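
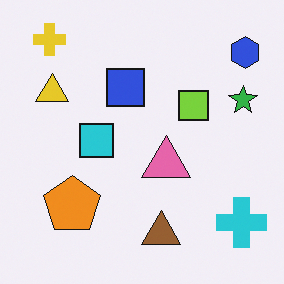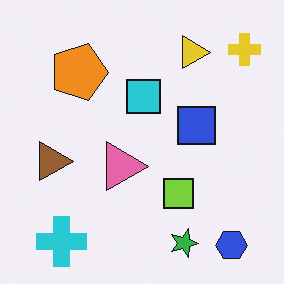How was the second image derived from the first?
Rotated 90° clockwise.

The yellow cross sits in the top-left of the first image and the top-right of the second — consistent with a whole-image 90° clockwise rotation.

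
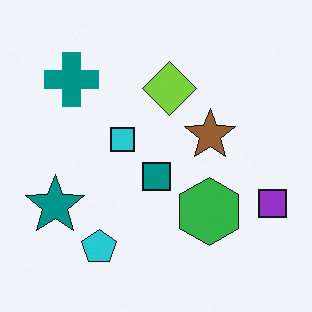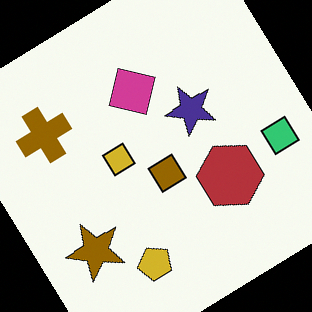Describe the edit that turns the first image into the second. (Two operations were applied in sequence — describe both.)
Rotated counter-clockwise by a large amount — several tens of degrees, then hue-shifted through roughly half the color wheel.

Every shape is tilted by the same angle and the image corners show triangular fill wedges — a whole-image rotation by a non-right angle. Every shape's color has rotated by the same amount around the hue wheel — a uniform hue shift.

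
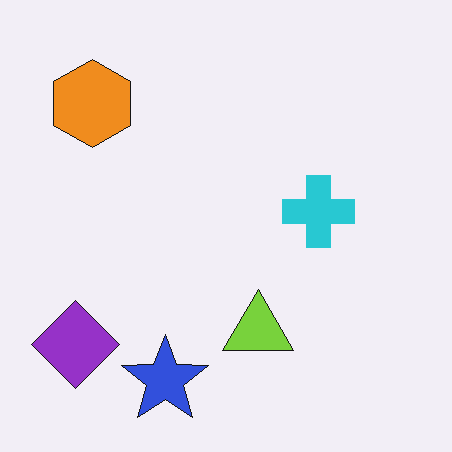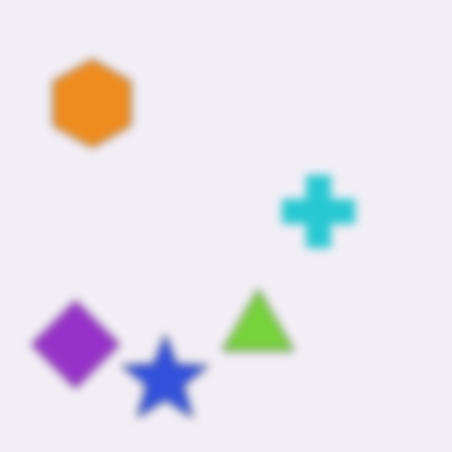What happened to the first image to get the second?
The image was noticeably gaussian-blurred.

Shape edges and outlines are uniformly softened across the whole image.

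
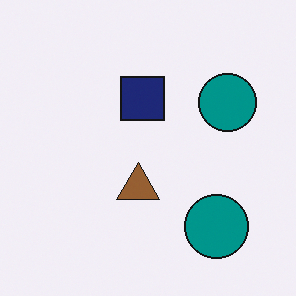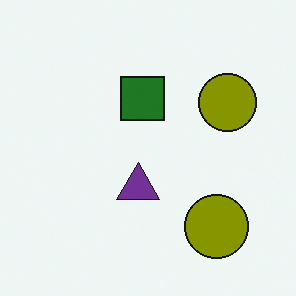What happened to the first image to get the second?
This is the original image hue-shifted through roughly half the color wheel.

Every shape's color has rotated by the same amount around the hue wheel — a uniform hue shift.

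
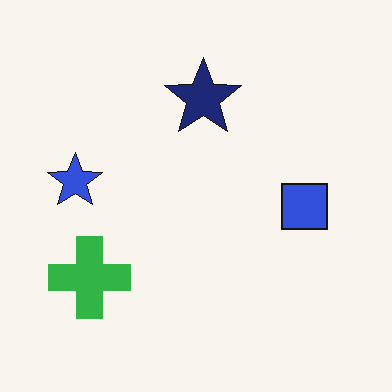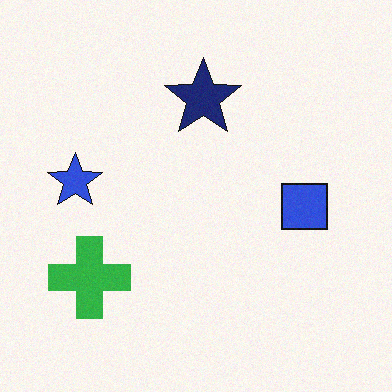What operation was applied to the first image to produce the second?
The transformation is: degraded with a light layer of grain.

Random speckle covers the whole image, including the flat background.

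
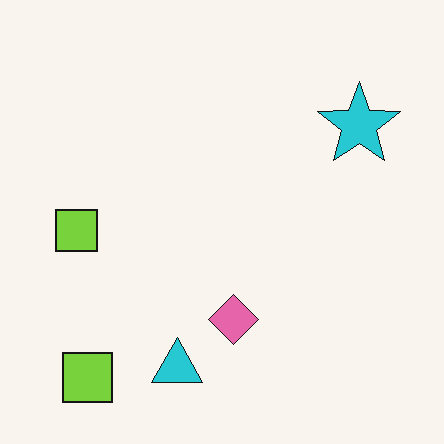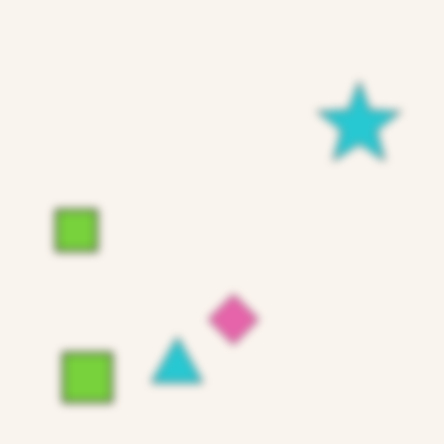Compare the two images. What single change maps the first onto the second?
It was noticeably gaussian-blurred.

Shape edges and outlines are uniformly softened across the whole image.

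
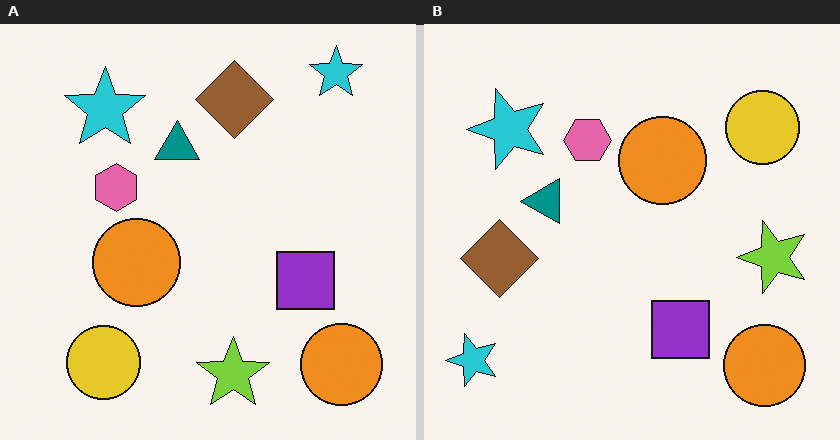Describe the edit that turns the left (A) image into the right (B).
The transformation is: transposed (reflected across the top-left ↔ bottom-right diagonal).

Shapes have swapped their row and column positions — what was in the top-right is now in the bottom-left — a diagonal reflection.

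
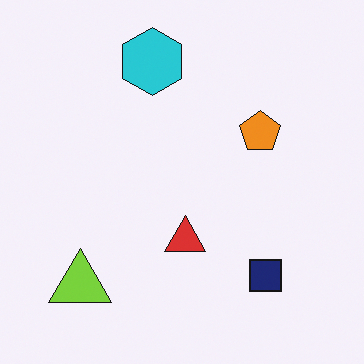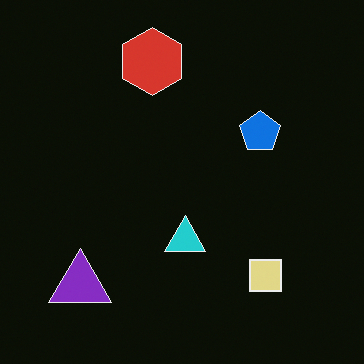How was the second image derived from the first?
Color-inverted (negative).

The light background has become dark and every shape's color is its complement — a photographic negative.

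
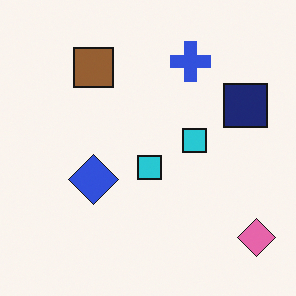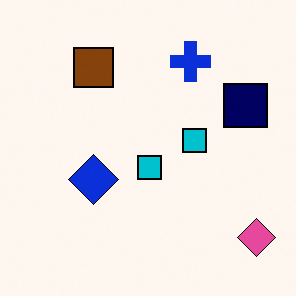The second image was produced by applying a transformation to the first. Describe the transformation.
This is the original image given slightly increased contrast.

Tones are pushed away from mid-grey across the whole image — a global contrast change.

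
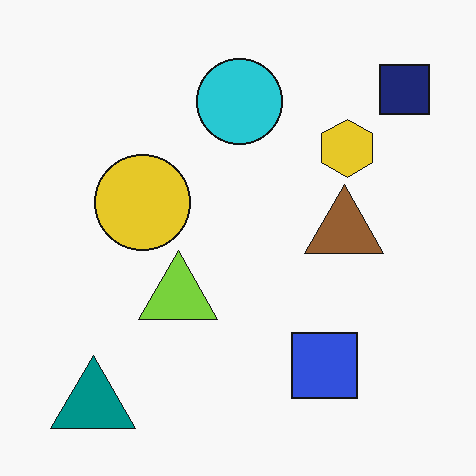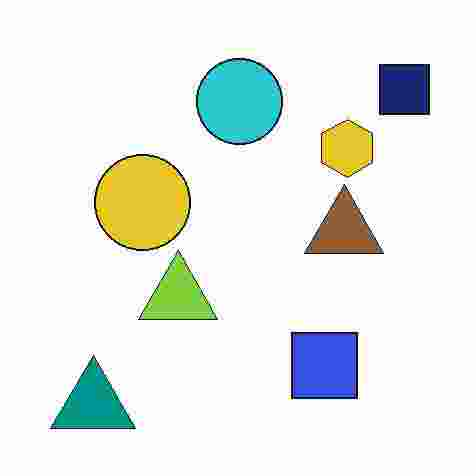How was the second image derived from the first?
The transformation is: heavily JPEG-compressed with obvious blocking artifacts.

Blocky 8×8 compression artifacts appear around shape edges and the flat background shows ringing — characteristic JPEG degradation.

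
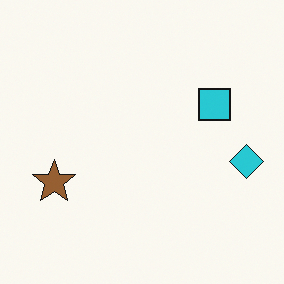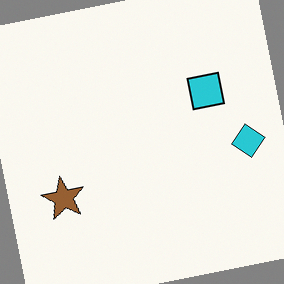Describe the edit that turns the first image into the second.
This is the original image rotated counter-clockwise by a few degrees.

Every shape is tilted by the same angle and the image corners show triangular fill wedges — a whole-image rotation by a non-right angle.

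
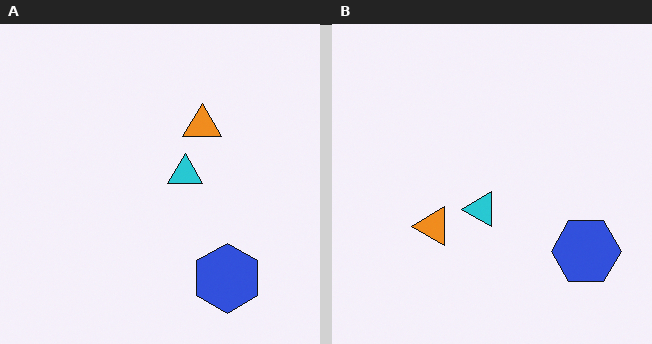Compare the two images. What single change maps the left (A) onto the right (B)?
The transformation is: transposed (reflected across the top-left ↔ bottom-right diagonal).

Shapes have swapped their row and column positions — what was in the top-right is now in the bottom-left — a diagonal reflection.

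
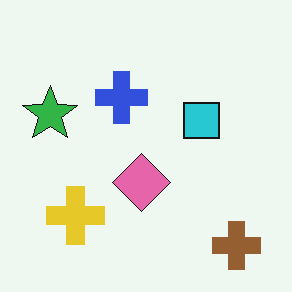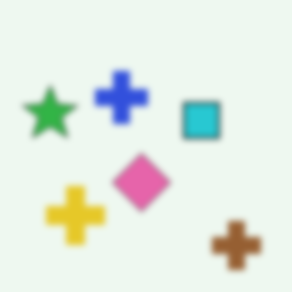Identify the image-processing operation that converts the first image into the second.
The image was moderately blurred.

Shape edges and outlines are uniformly softened across the whole image.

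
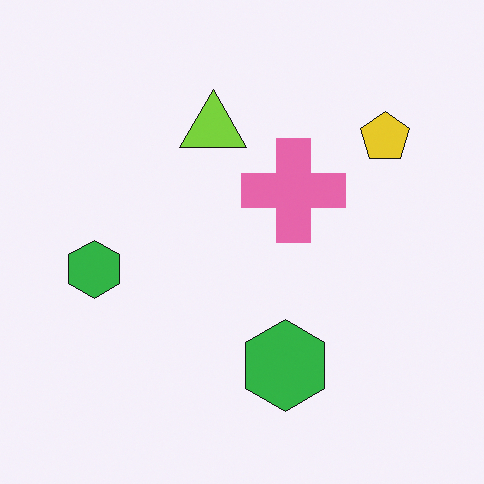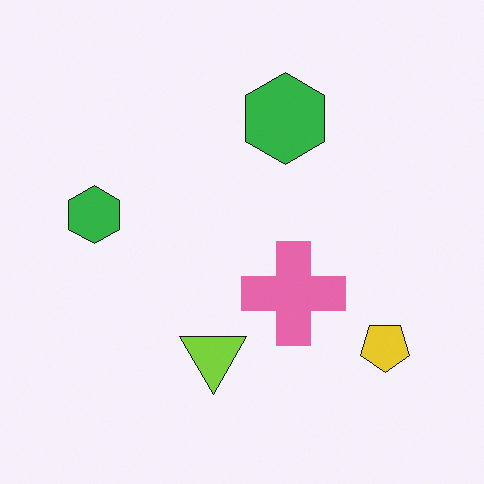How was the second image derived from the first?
The image was flipped vertically (top ↔ bottom).

The lime triangle is in the top of the first image and the bottom of the second — shapes on opposite sides of the horizontal midline have swapped in a mirror flip.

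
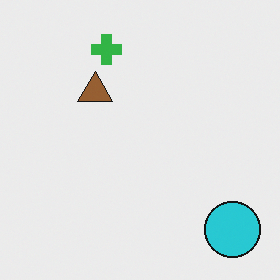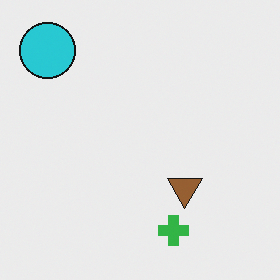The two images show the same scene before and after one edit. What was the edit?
The second image is the first rotated 180°.

The cyan circle sits in the bottom-right of the first image and the top-left of the second — consistent with a whole-image 180° rotation.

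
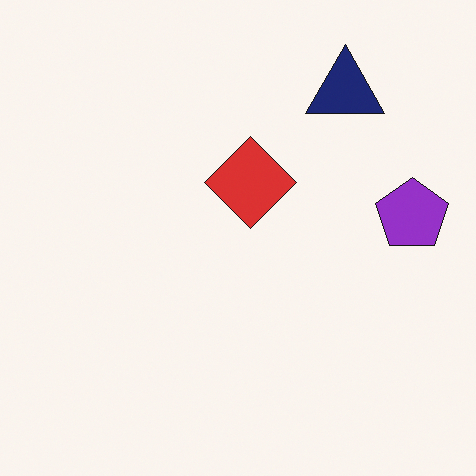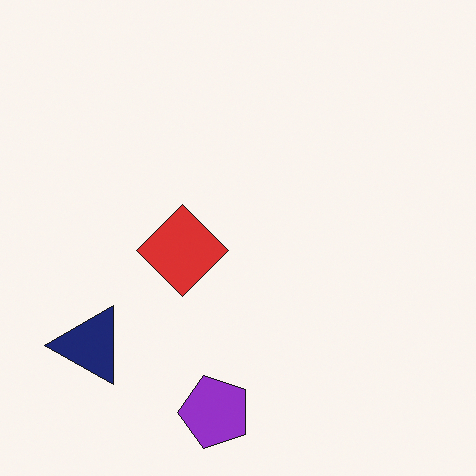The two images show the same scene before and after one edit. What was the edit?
Transposed (reflected across the top-left ↔ bottom-right diagonal).

Shapes have swapped their row and column positions — what was in the top-right is now in the bottom-left — a diagonal reflection.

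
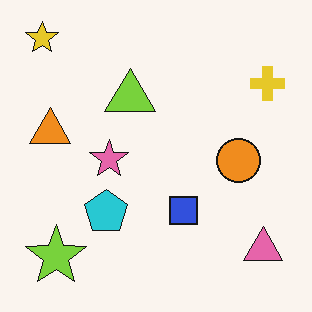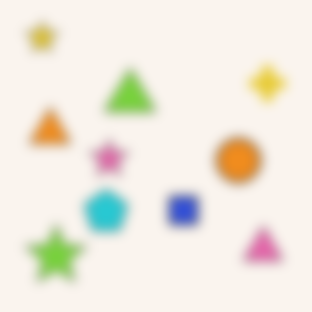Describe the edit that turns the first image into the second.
The second image is the first heavily blurred.

Shape edges and outlines are uniformly softened across the whole image.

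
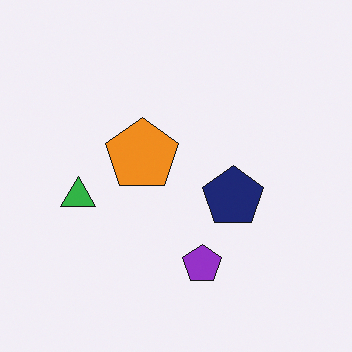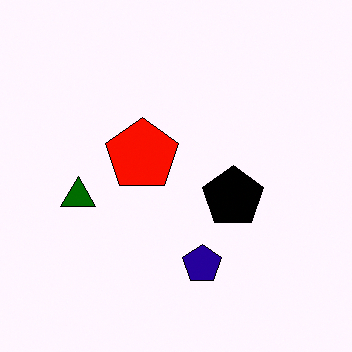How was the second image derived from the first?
Boosted in contrast.

Tones are pushed away from mid-grey across the whole image — a global contrast change.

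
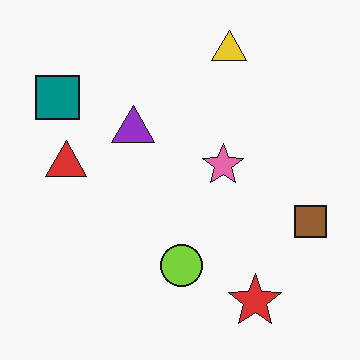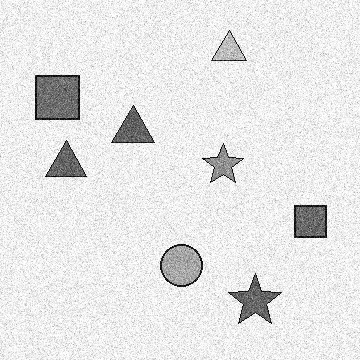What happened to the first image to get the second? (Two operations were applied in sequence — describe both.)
This is the original image degraded with heavy additive noise, then converted to grayscale.

Random speckle covers the whole image, including the flat background. All color is removed — every shape is now a shade of grey.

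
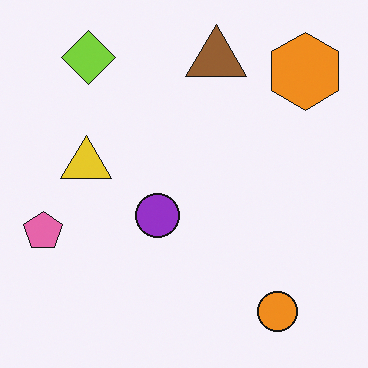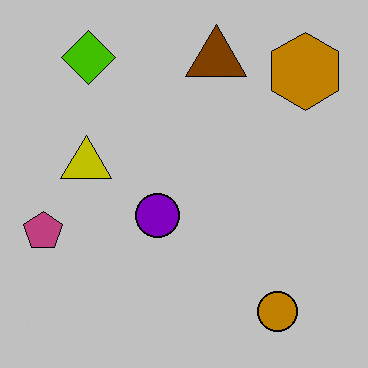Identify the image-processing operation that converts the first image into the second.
The second image is the first heavily posterized to just a handful of flat colors.

Each flat color has snapped to a coarser quantized level — most visibly, the near-white background has dropped to a flat grey.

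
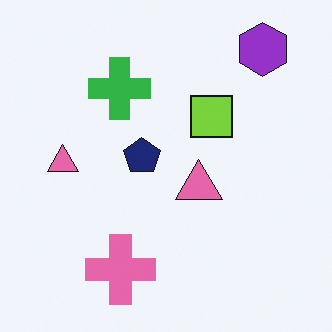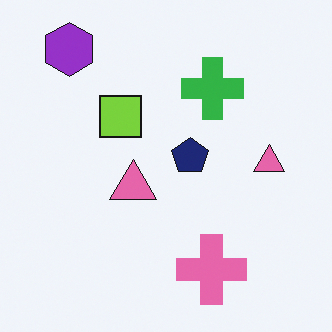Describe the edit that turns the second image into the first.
This is the original image flipped horizontally (left ↔ right).

The purple hexagon is in the top-left of the second image and the top-right of the first — shapes on opposite sides of the vertical midline have swapped in a mirror flip.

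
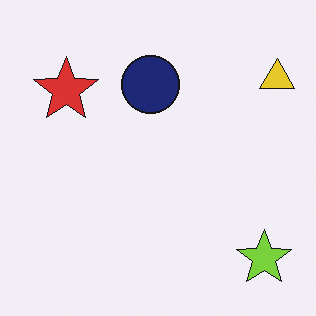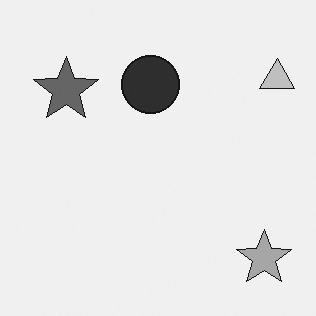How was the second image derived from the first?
The transformation is: converted to grayscale.

All color is removed — every shape is now a shade of grey.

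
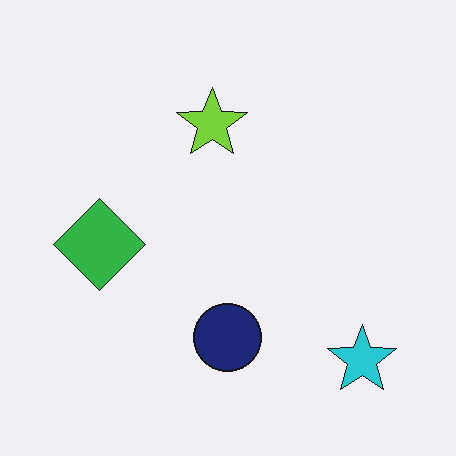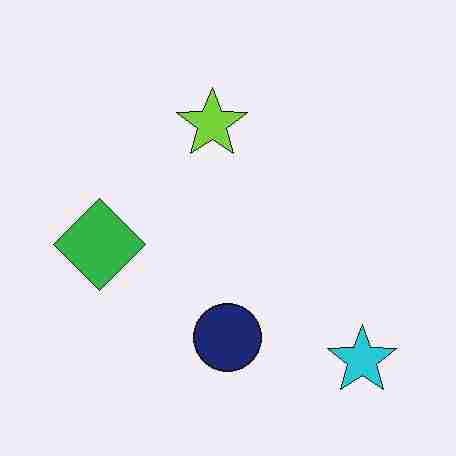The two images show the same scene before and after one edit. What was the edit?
Degraded with heavy JPEG compression.

Blocky 8×8 compression artifacts appear around shape edges and the flat background shows ringing — characteristic JPEG degradation.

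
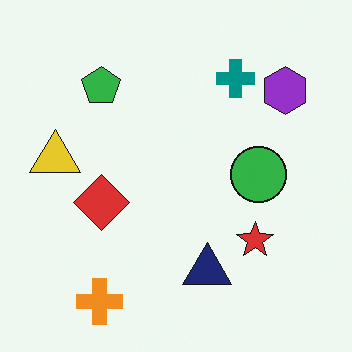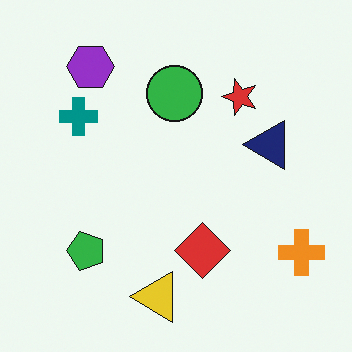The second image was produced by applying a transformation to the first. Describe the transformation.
The second image is the first rotated 90° counter-clockwise.

The orange cross sits in the bottom-left of the first image and the bottom-right of the second — consistent with a whole-image 90° counter-clockwise rotation.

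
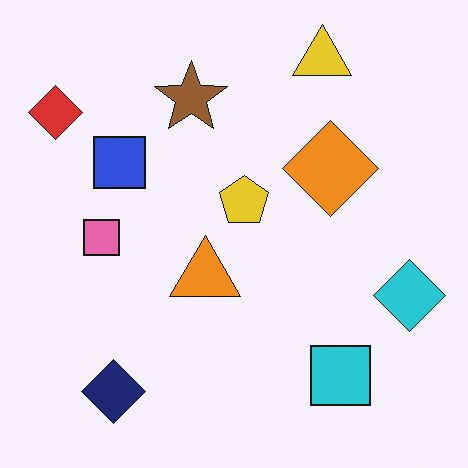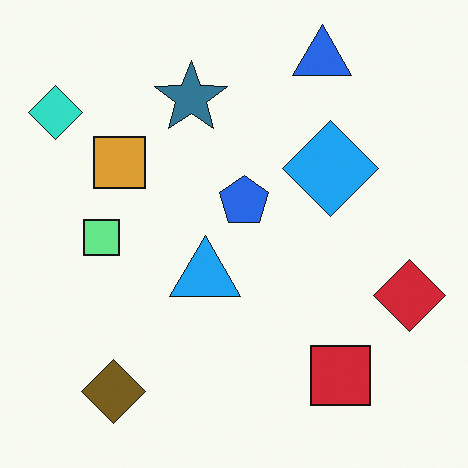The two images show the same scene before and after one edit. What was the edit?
It was hue-shifted through roughly half the color wheel.

Every shape's color has rotated by the same amount around the hue wheel — a uniform hue shift.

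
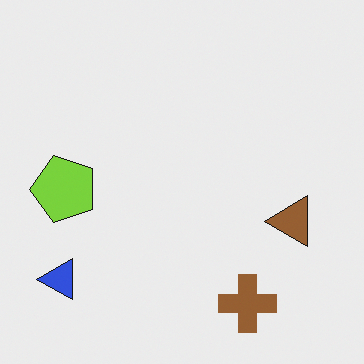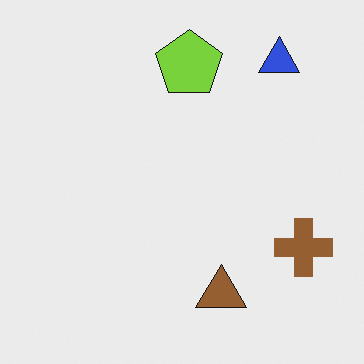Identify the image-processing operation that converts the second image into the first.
The first image is the second transposed (reflected across the top-left ↔ bottom-right diagonal).

Shapes have swapped their row and column positions — what was in the top-right is now in the bottom-left — a diagonal reflection.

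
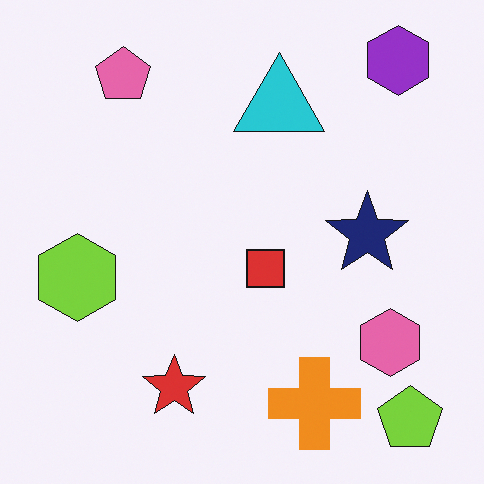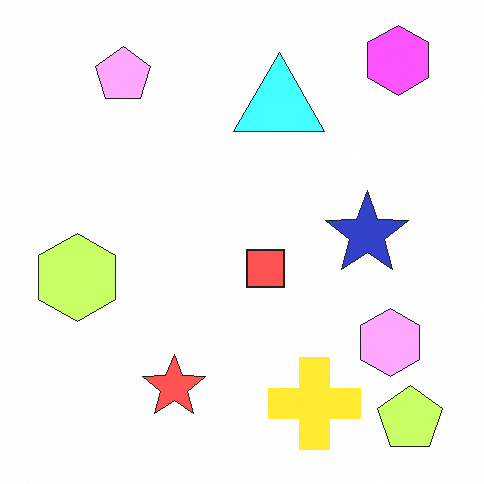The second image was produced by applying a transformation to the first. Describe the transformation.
This is the original image brightened a lot.

Every pixel — background and shapes alike — is uniformly brightened.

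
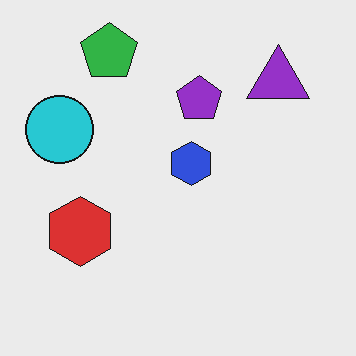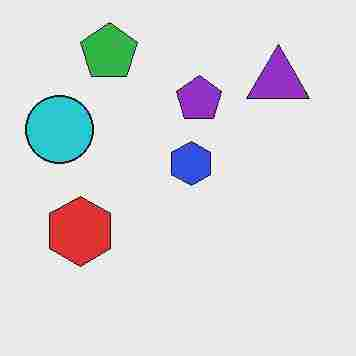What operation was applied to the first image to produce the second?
Heavily JPEG-compressed with obvious blocking artifacts.

Blocky 8×8 compression artifacts appear around shape edges and the flat background shows ringing — characteristic JPEG degradation.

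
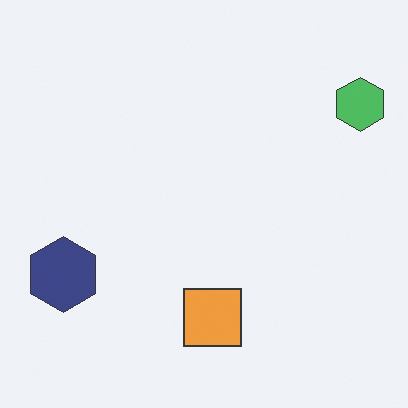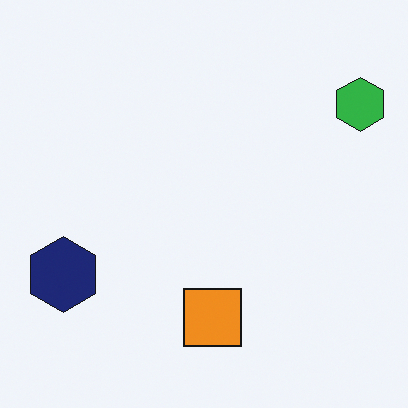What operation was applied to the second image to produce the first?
Given slightly reduced contrast.

Tones are pushed toward mid-grey across the whole image — a global contrast change.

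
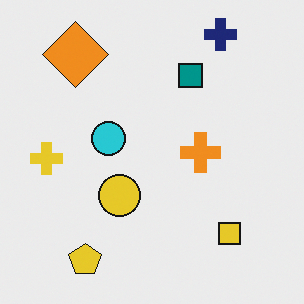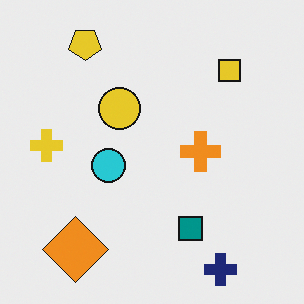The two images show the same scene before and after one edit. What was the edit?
The second image is the first flipped vertically (top ↔ bottom).

The navy cross is in the top-right of the first image and the bottom-right of the second — shapes on opposite sides of the horizontal midline have swapped in a mirror flip.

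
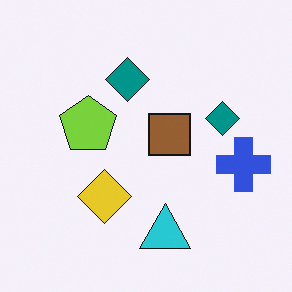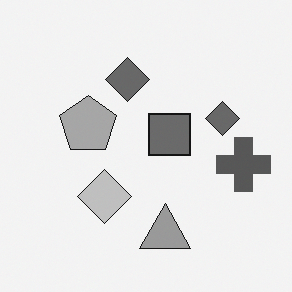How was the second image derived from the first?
It was converted to grayscale.

All color is removed — every shape is now a shade of grey.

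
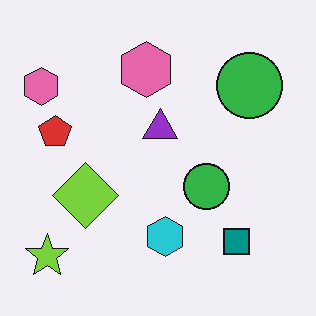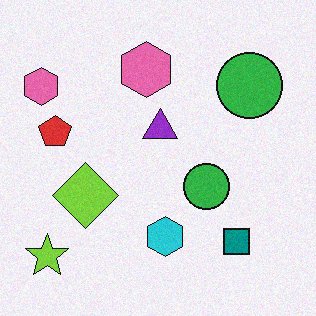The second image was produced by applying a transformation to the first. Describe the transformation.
This is the original image degraded with a light layer of grain.

Random speckle covers the whole image, including the flat background.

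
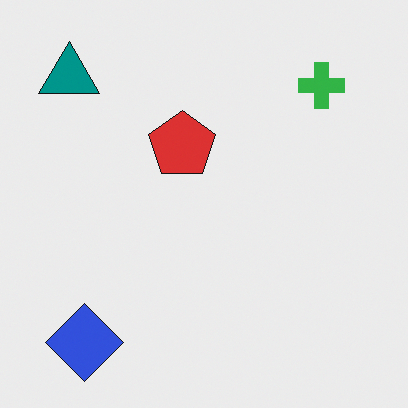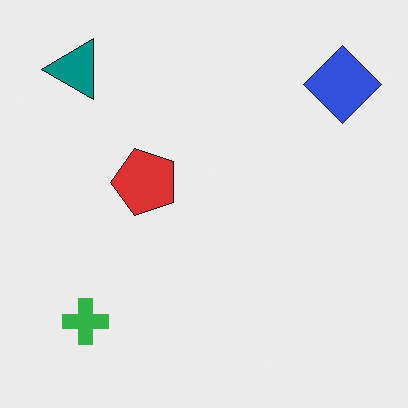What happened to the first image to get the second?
This is the original image transposed (reflected across the top-left ↔ bottom-right diagonal).

Shapes have swapped their row and column positions — what was in the top-right is now in the bottom-left — a diagonal reflection.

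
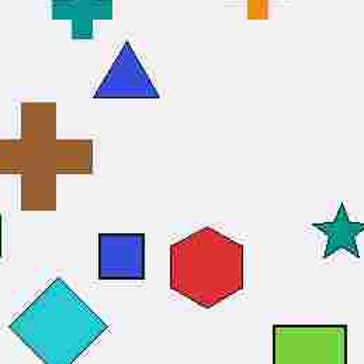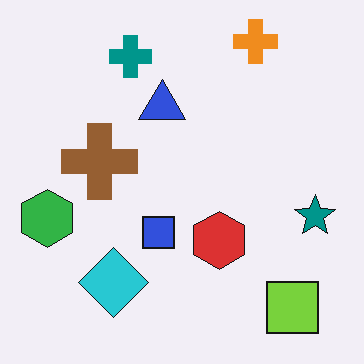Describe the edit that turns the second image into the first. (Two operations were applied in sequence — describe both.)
Degraded with heavy JPEG compression, then cropped slightly and scaled back up.

Blocky 8×8 compression artifacts appear around shape edges and the flat background shows ringing — characteristic JPEG degradation. The visible shapes are larger and the field of view is narrower; shapes near the original edges may be partly or wholly outside the frame — a crop-and-rescale.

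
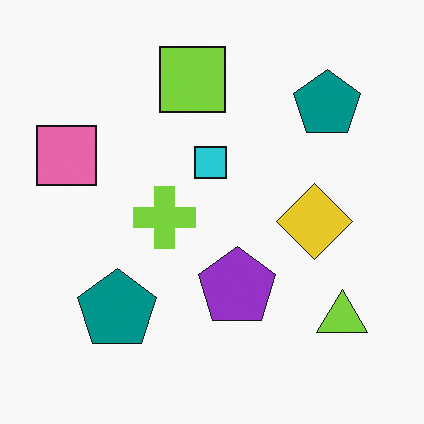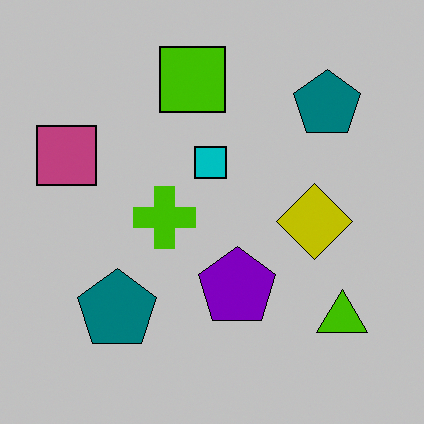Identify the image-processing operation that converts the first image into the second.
The image was heavily posterized to just a handful of flat colors.

Each flat color has snapped to a coarser quantized level — most visibly, the near-white background has dropped to a flat grey.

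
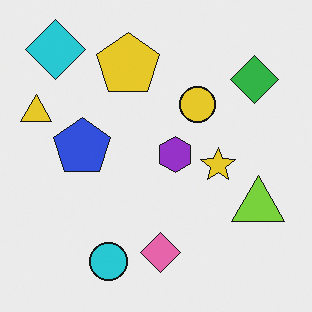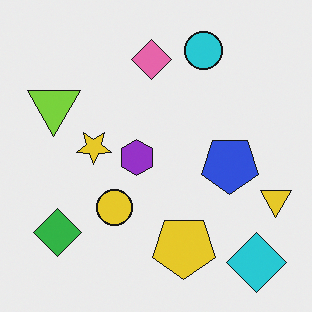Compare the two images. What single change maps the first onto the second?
This is the original image rotated 180°.

The cyan diamond sits in the top-left of the first image and the bottom-right of the second — consistent with a whole-image 180° rotation.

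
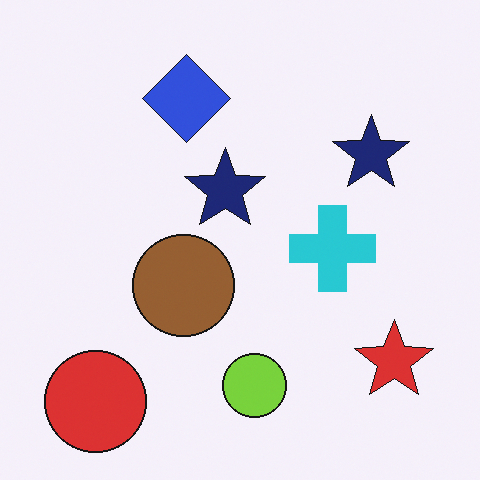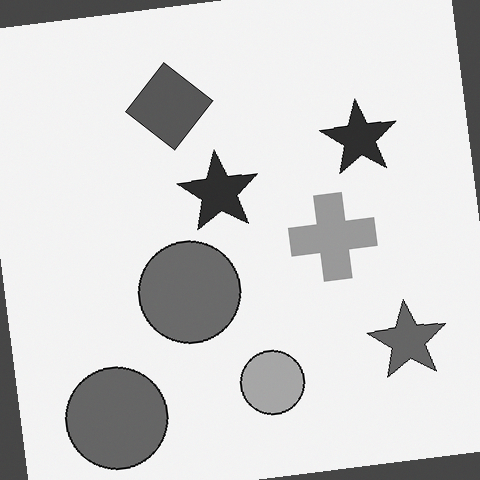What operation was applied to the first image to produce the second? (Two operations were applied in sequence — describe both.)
This is the original image rotated counter-clockwise by a slight angle, then converted to grayscale.

Every shape is tilted by the same angle and the image corners show triangular fill wedges — a whole-image rotation by a non-right angle. All color is removed — every shape is now a shade of grey.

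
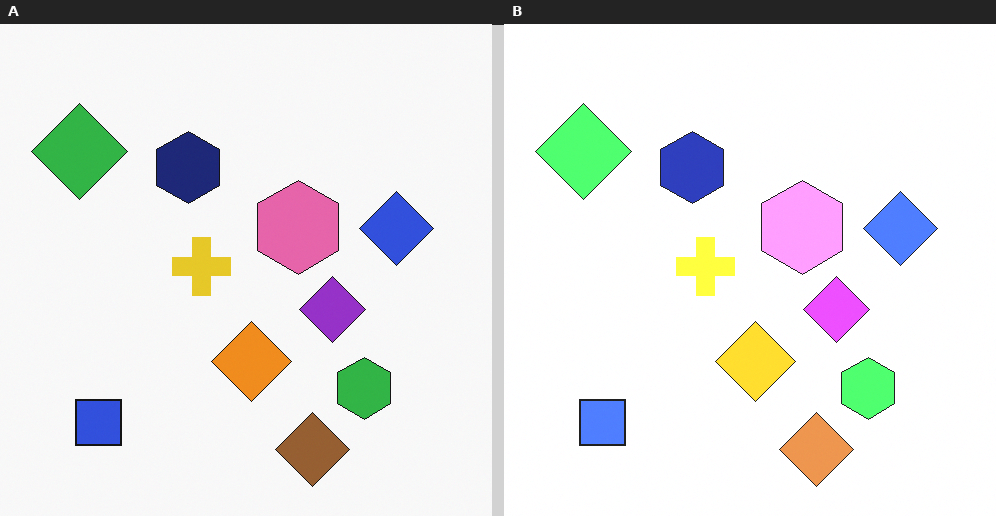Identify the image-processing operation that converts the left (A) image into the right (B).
It was brightened a lot.

Every pixel — background and shapes alike — is uniformly brightened.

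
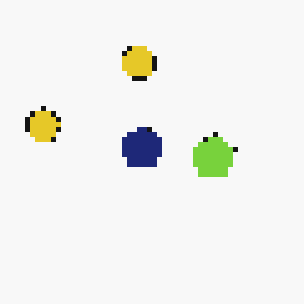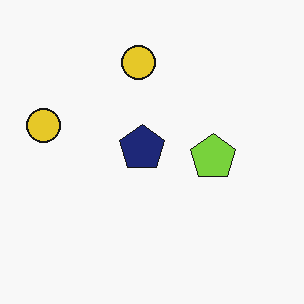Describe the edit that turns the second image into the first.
Mildly pixelated.

Shapes are reduced to large square blocks; fine edges and outlines are lost — a downscale-then-upscale (mosaic) effect.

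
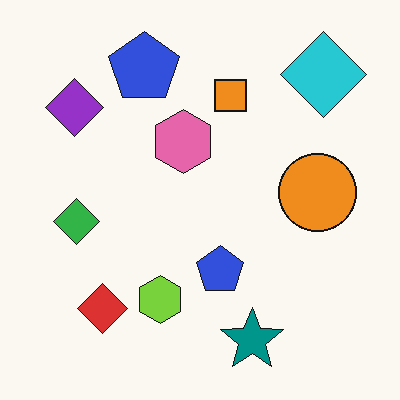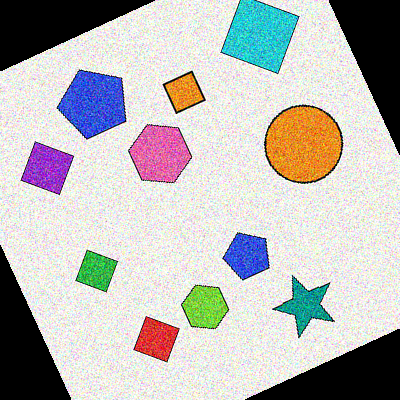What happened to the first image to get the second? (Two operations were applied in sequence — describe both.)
This is the original image degraded with a thick layer of grain, then rotated counter-clockwise by a clearly visible amount.

Random speckle covers the whole image, including the flat background. Every shape is tilted by the same angle and the image corners show triangular fill wedges — a whole-image rotation by a non-right angle.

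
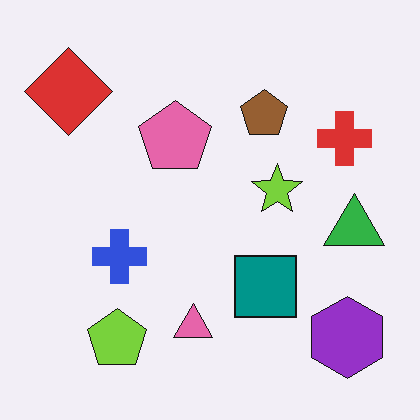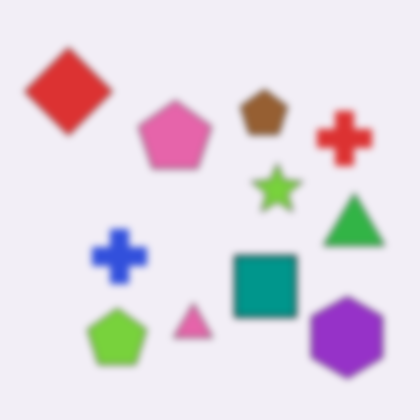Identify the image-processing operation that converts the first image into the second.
The image was moderately blurred.

Shape edges and outlines are uniformly softened across the whole image.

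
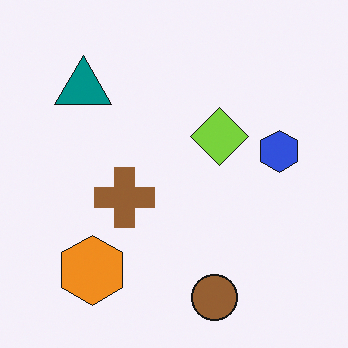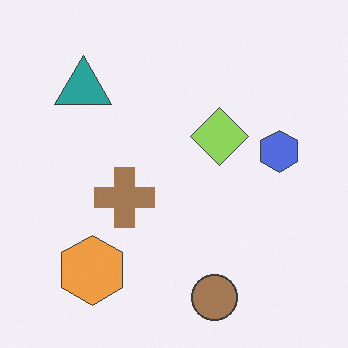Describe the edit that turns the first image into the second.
It was given slightly reduced contrast.

Tones are pushed toward mid-grey across the whole image — a global contrast change.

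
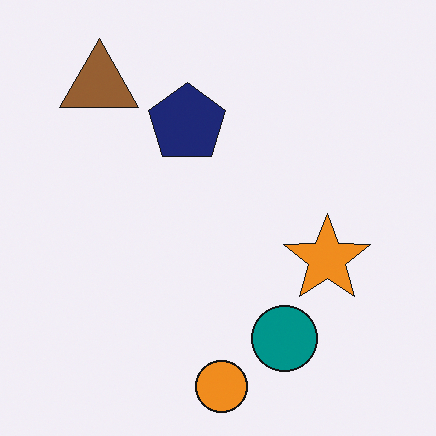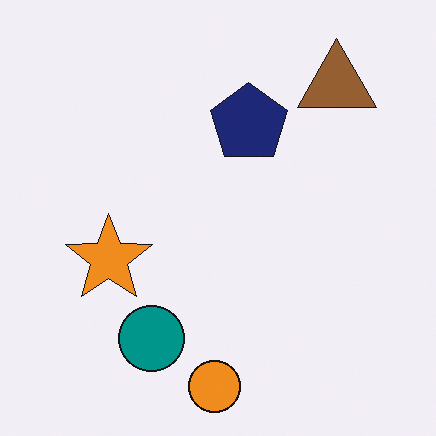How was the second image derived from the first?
This is the original image flipped horizontally (left ↔ right).

The brown triangle is in the top-left of the first image and the top-right of the second — shapes on opposite sides of the vertical midline have swapped in a mirror flip.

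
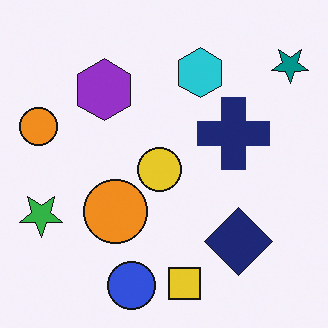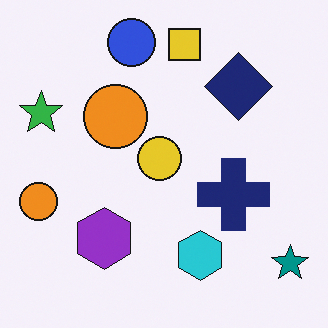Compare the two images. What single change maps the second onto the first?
The transformation is: flipped vertically (top ↔ bottom).

The blue circle is in the top of the second image and the bottom of the first — shapes on opposite sides of the horizontal midline have swapped in a mirror flip.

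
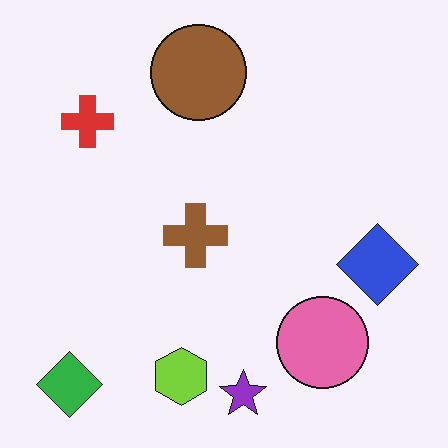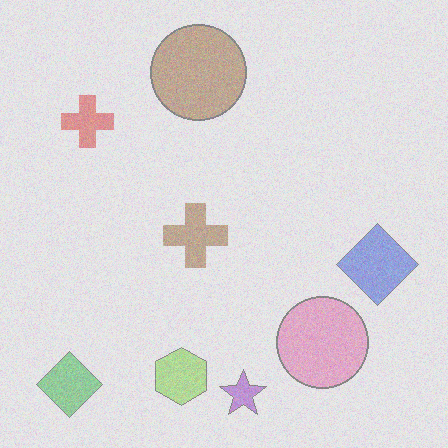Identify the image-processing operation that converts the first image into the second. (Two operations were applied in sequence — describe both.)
The transformation is: degraded with a thick layer of grain, then given much lower contrast.

Random speckle covers the whole image, including the flat background. Tones are pushed toward mid-grey across the whole image — a global contrast change.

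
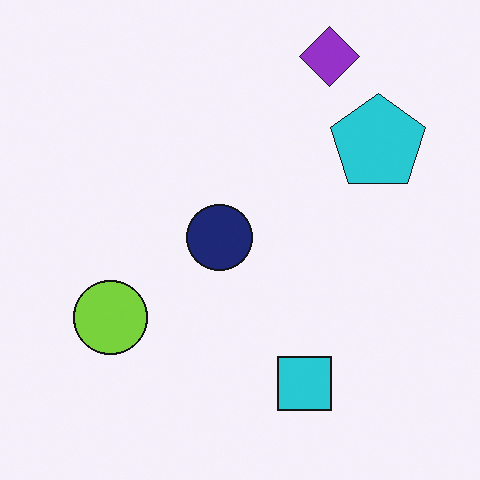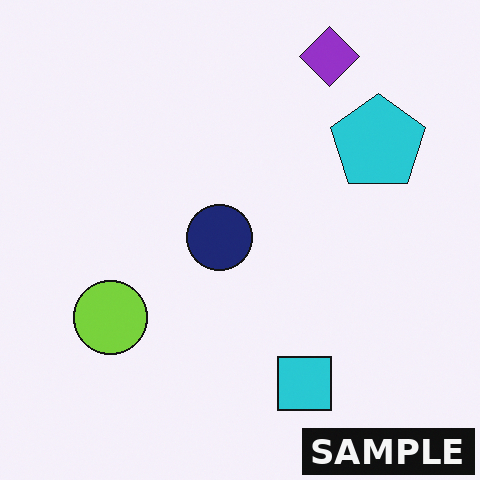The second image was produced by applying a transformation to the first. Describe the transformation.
Watermarked with the text "SAMPLE" in the lower-right corner.

A dark label reading "SAMPLE" appears in the lower-right corner.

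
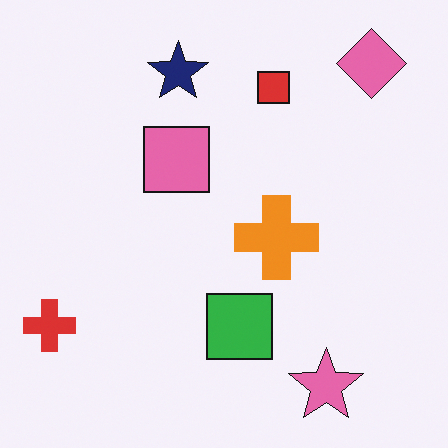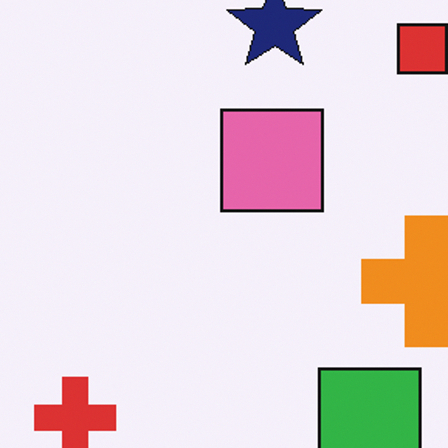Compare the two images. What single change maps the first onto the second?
The image was cropped slightly and scaled back up.

The visible shapes are larger and the field of view is narrower; shapes near the original edges may be partly or wholly outside the frame — a crop-and-rescale.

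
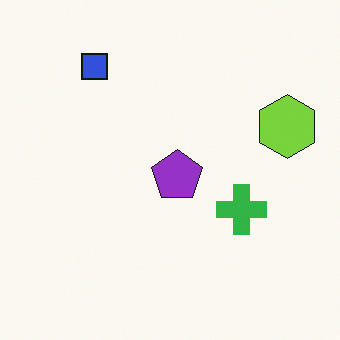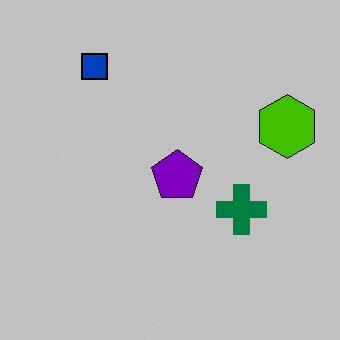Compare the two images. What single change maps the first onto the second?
It was aggressively posterized.

Each flat color has snapped to a coarser quantized level — most visibly, the near-white background has dropped to a flat grey.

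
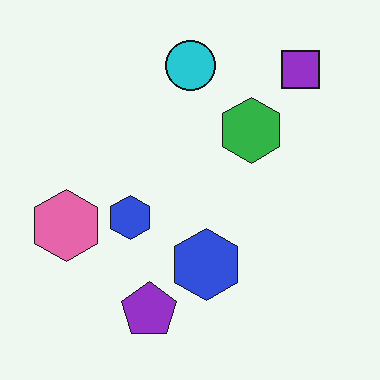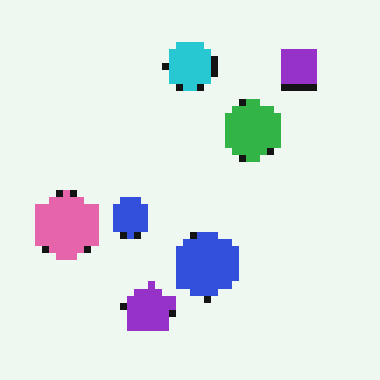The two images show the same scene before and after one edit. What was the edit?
It was pixelated into visible square blocks.

Shapes are reduced to large square blocks; fine edges and outlines are lost — a downscale-then-upscale (mosaic) effect.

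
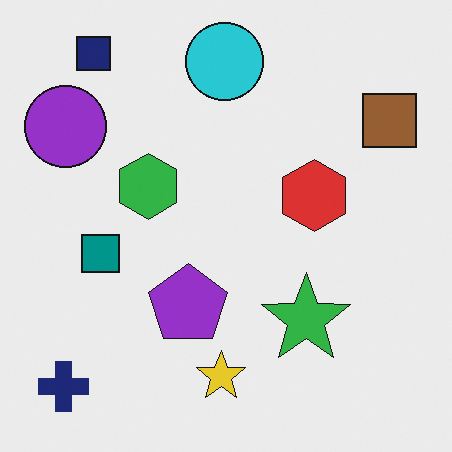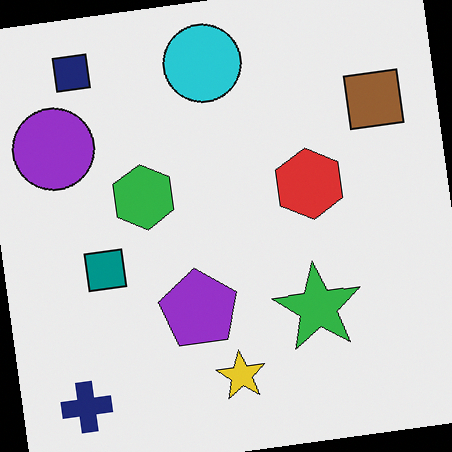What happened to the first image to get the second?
The image was rotated counter-clockwise by a slight angle.

Every shape is tilted by the same angle and the image corners show triangular fill wedges — a whole-image rotation by a non-right angle.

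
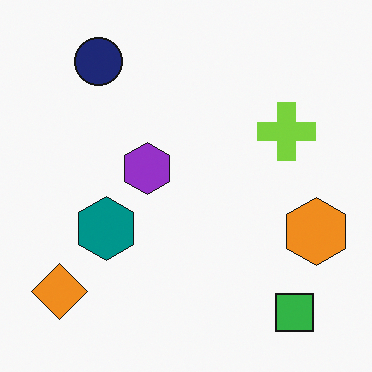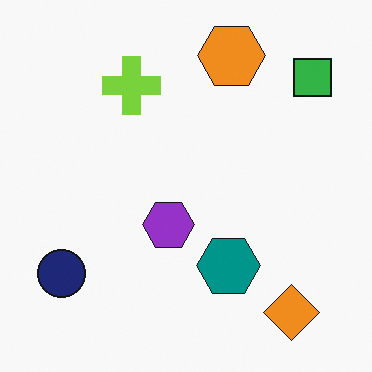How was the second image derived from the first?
Rotated 90° counter-clockwise.

The green square sits in the bottom-right of the first image and the top-right of the second — consistent with a whole-image 90° counter-clockwise rotation.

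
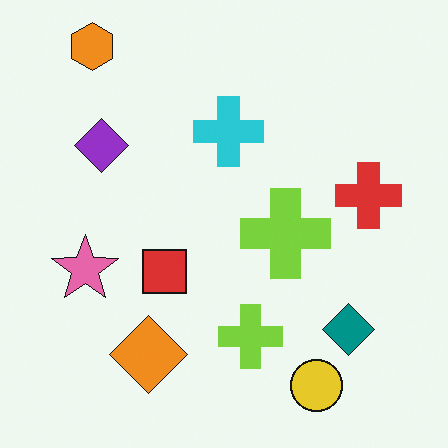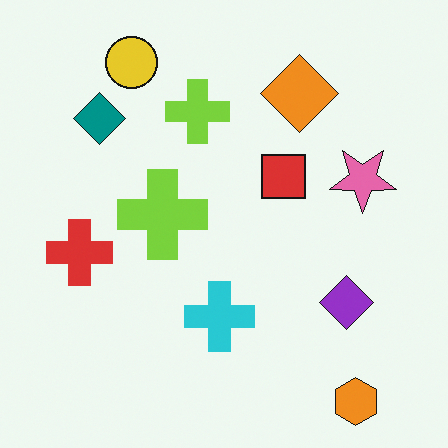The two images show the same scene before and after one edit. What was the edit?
It was rotated 180°.

The orange hexagon sits in the top-left of the first image and the bottom-right of the second — consistent with a whole-image 180° rotation.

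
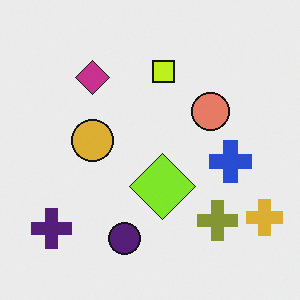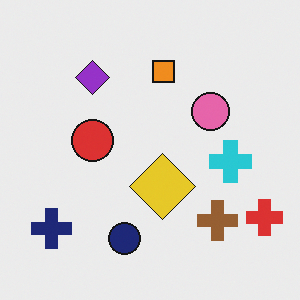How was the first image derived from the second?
The image was hue-shifted slightly.

Every shape's color has rotated by the same amount around the hue wheel — a uniform hue shift.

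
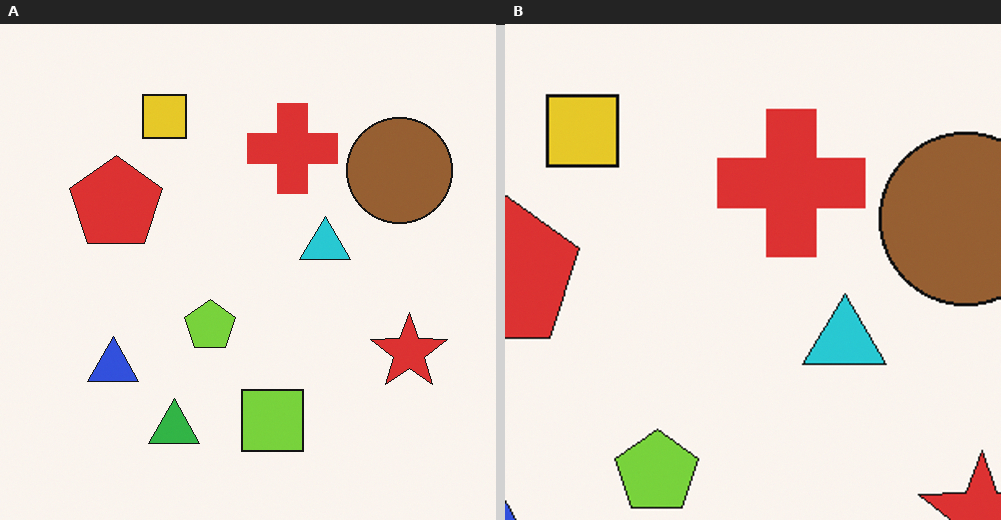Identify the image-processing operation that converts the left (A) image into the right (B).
The right (B) image is the left (A) cropped tightly and scaled back up.

The visible shapes are larger and the field of view is narrower; shapes near the original edges may be partly or wholly outside the frame — a crop-and-rescale.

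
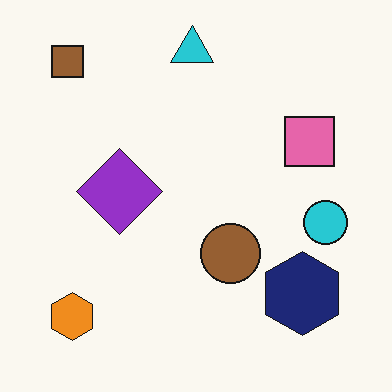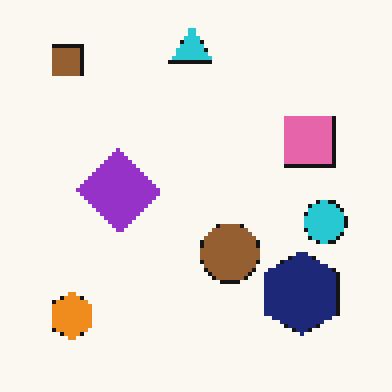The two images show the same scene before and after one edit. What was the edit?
It was mildly pixelated.

Shapes are reduced to large square blocks; fine edges and outlines are lost — a downscale-then-upscale (mosaic) effect.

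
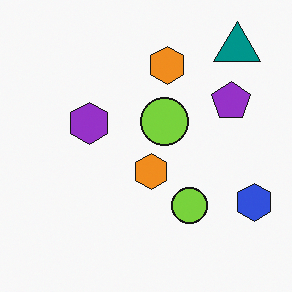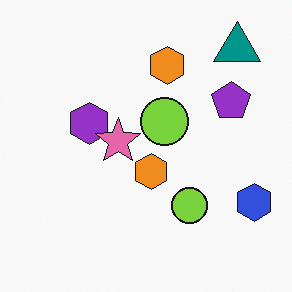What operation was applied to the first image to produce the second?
It was overlaid with an additional pink star.

A pink star appears in the second image that is absent from the first.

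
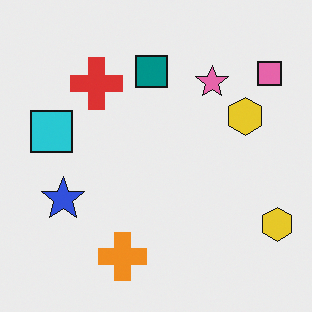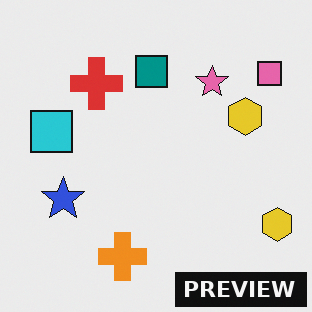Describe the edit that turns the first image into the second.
The image was watermarked with the text "PREVIEW" in the lower-right corner.

A dark label reading "PREVIEW" appears in the lower-right corner.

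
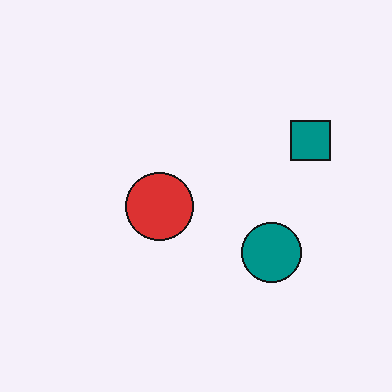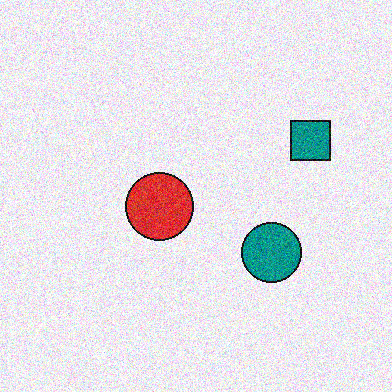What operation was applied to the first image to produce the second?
It was degraded with heavy additive noise.

Random speckle covers the whole image, including the flat background.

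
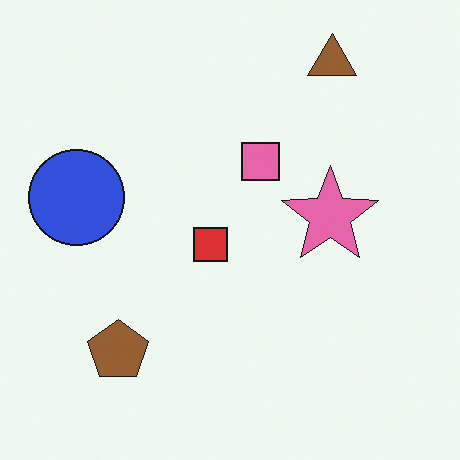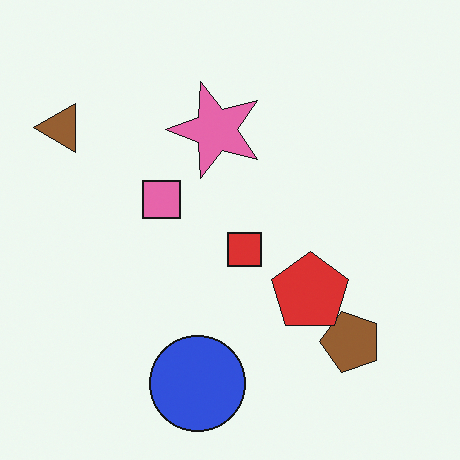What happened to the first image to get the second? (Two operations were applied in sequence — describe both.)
The image was rotated 90° counter-clockwise, then overlaid with an additional red pentagon.

The brown triangle sits in the top-right of the first image and the top-left of the second — consistent with a whole-image 90° counter-clockwise rotation. A red pentagon appears in the second image that is absent from the first.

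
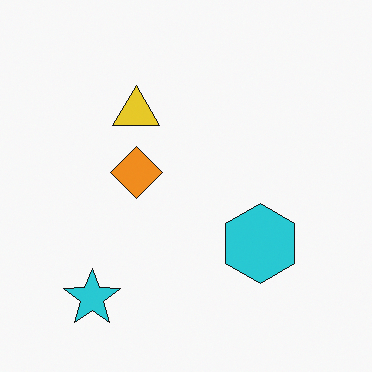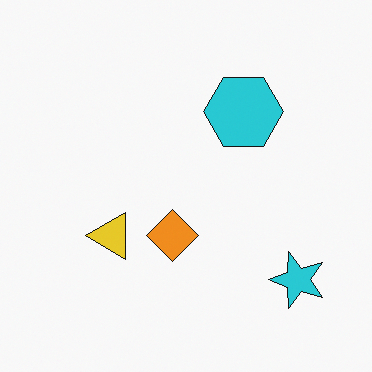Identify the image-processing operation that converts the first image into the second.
Rotated 90° counter-clockwise.

The cyan star sits in the bottom-left of the first image and the bottom-right of the second — consistent with a whole-image 90° counter-clockwise rotation.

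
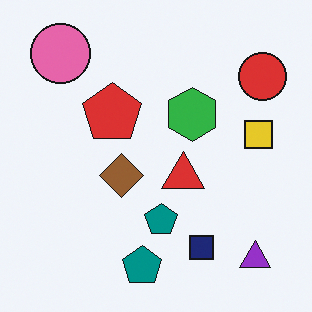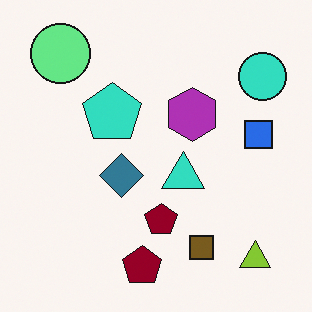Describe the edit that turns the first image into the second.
It was hue-shifted through roughly half the color wheel.

Every shape's color has rotated by the same amount around the hue wheel — a uniform hue shift.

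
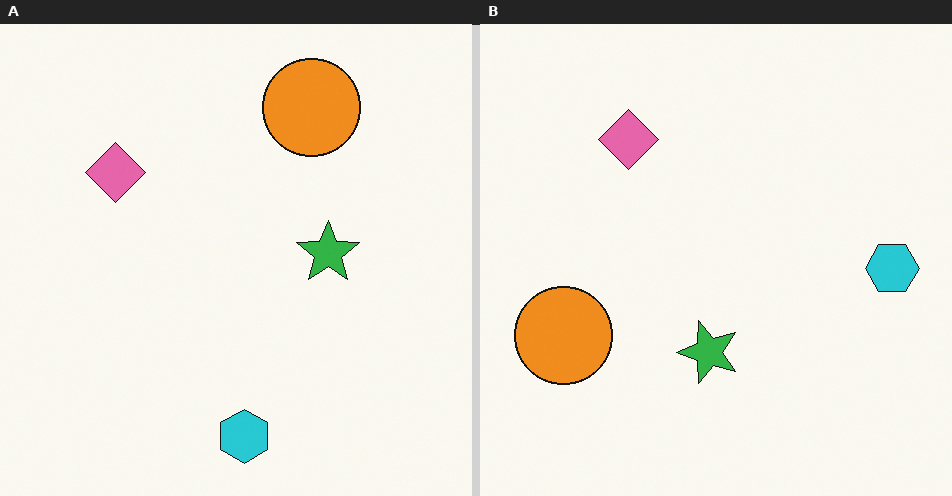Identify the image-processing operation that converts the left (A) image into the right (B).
The right (B) image is the left (A) transposed (reflected across the top-left ↔ bottom-right diagonal).

Shapes have swapped their row and column positions — what was in the top-right is now in the bottom-left — a diagonal reflection.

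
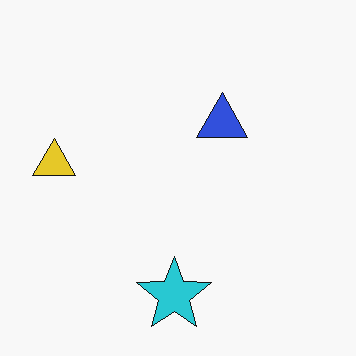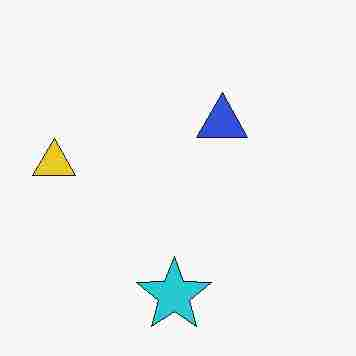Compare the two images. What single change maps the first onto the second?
The transformation is: degraded with heavy JPEG compression.

Blocky 8×8 compression artifacts appear around shape edges and the flat background shows ringing — characteristic JPEG degradation.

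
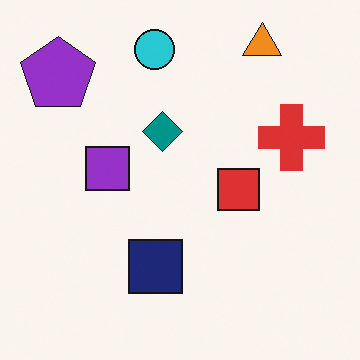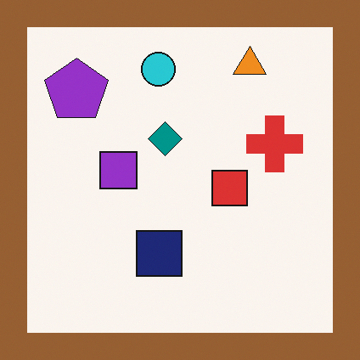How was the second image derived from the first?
The second image is the first framed with a brown border.

A solid brown frame runs around the edge of the second image, with the content slightly shrunk inside it.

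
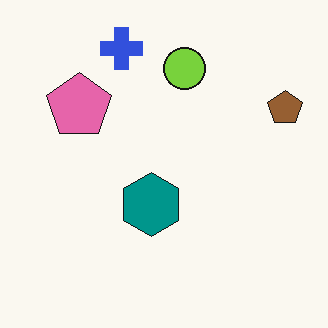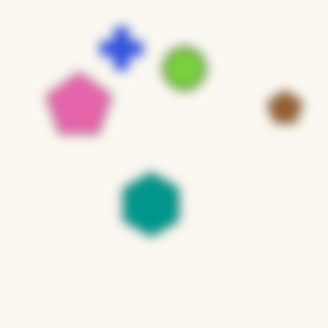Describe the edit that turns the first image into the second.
It was heavily blurred.

Shape edges and outlines are uniformly softened across the whole image.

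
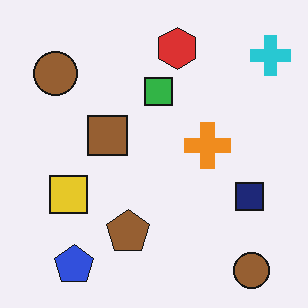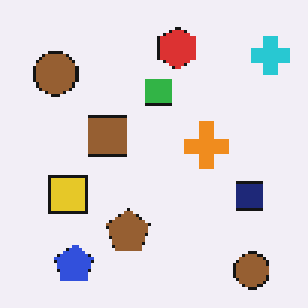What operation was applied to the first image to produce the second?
The transformation is: lightly pixelated (a mild mosaic effect).

Shapes are reduced to large square blocks; fine edges and outlines are lost — a downscale-then-upscale (mosaic) effect.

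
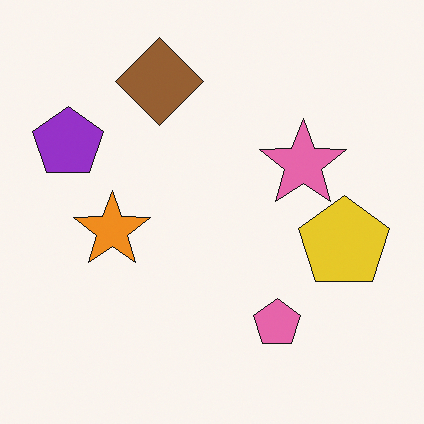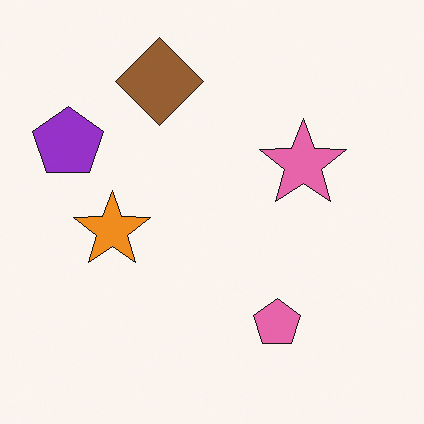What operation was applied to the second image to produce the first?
It was overlaid with an additional yellow pentagon.

A yellow pentagon appears in the first image that is absent from the second.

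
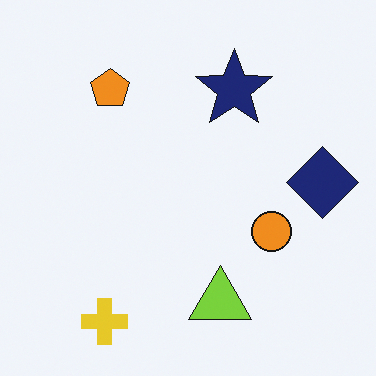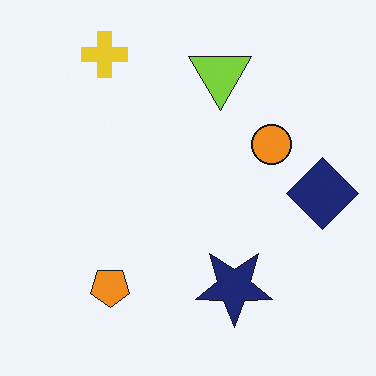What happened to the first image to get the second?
The image was flipped vertically (top ↔ bottom).

The yellow cross is in the bottom-left of the first image and the top-left of the second — shapes on opposite sides of the horizontal midline have swapped in a mirror flip.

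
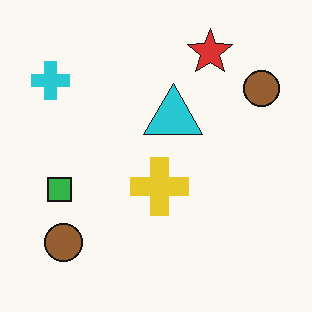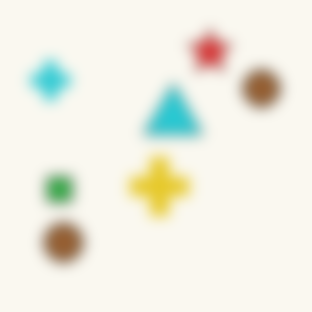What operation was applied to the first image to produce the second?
Heavily blurred.

Shape edges and outlines are uniformly softened across the whole image.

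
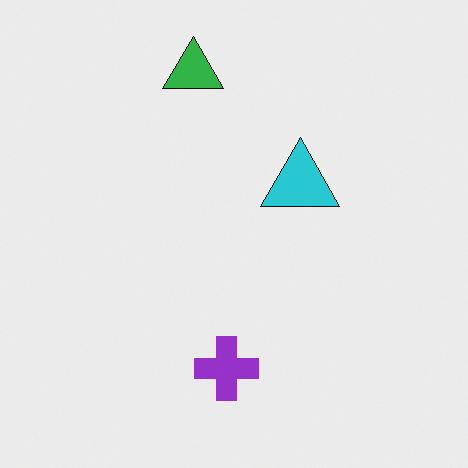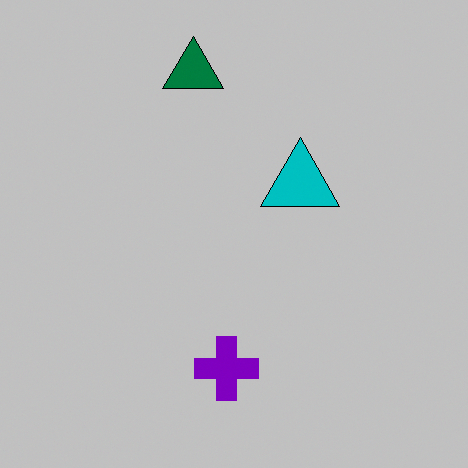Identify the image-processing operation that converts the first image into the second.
It was aggressively posterized.

Each flat color has snapped to a coarser quantized level — most visibly, the near-white background has dropped to a flat grey.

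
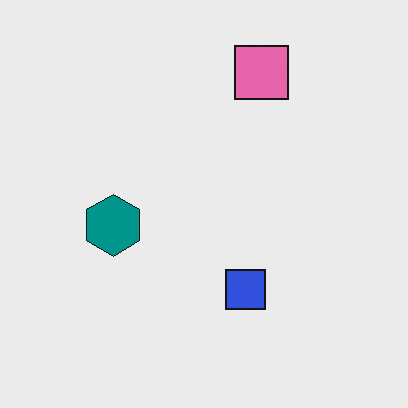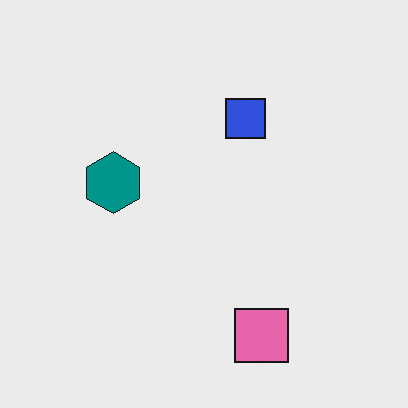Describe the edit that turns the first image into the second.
This is the original image flipped vertically (top ↔ bottom).

The pink square is in the top of the first image and the bottom of the second — shapes on opposite sides of the horizontal midline have swapped in a mirror flip.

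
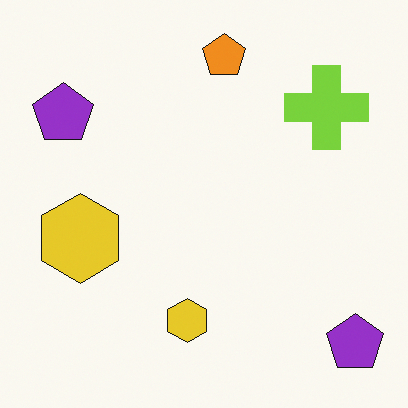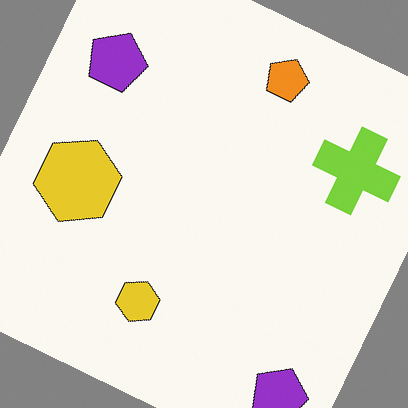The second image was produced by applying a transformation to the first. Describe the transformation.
The second image is the first rotated clockwise by a moderate amount.

Every shape is tilted by the same angle and the image corners show triangular fill wedges — a whole-image rotation by a non-right angle.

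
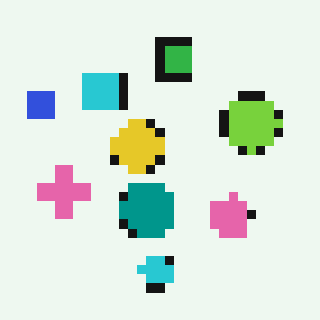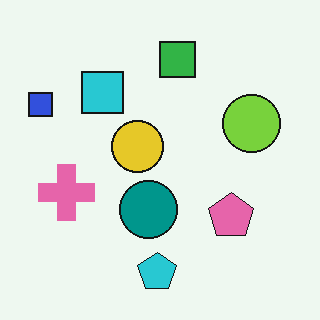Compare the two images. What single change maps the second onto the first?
Coarsely pixelated.

Shapes are reduced to large square blocks; fine edges and outlines are lost — a downscale-then-upscale (mosaic) effect.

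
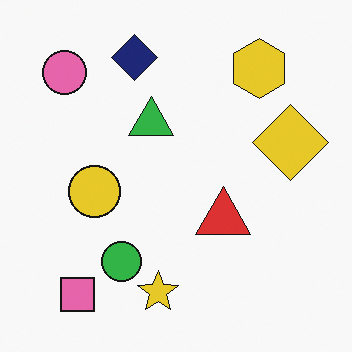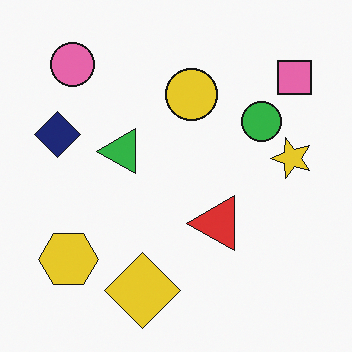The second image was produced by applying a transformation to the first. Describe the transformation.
This is the original image transposed (reflected across the top-left ↔ bottom-right diagonal).

Shapes have swapped their row and column positions — what was in the top-right is now in the bottom-left — a diagonal reflection.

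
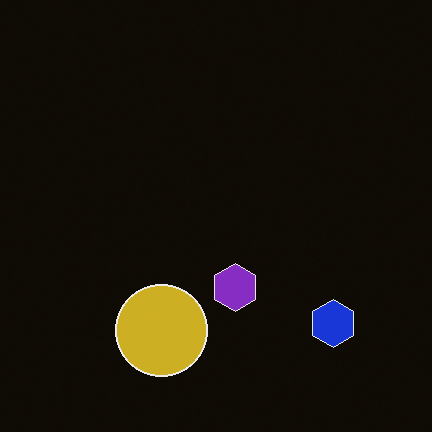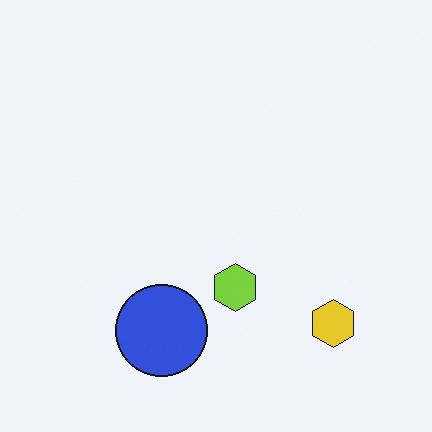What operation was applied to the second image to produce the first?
It was color-inverted (negative).

The light background has become dark and every shape's color is its complement — a photographic negative.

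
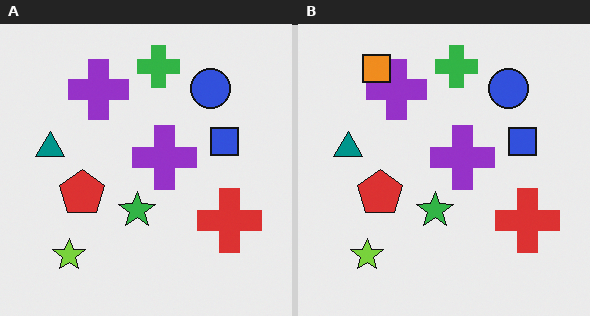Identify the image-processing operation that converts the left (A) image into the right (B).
Overlaid with an additional orange square.

An orange square appears in the right (B) image that is absent from the left (A).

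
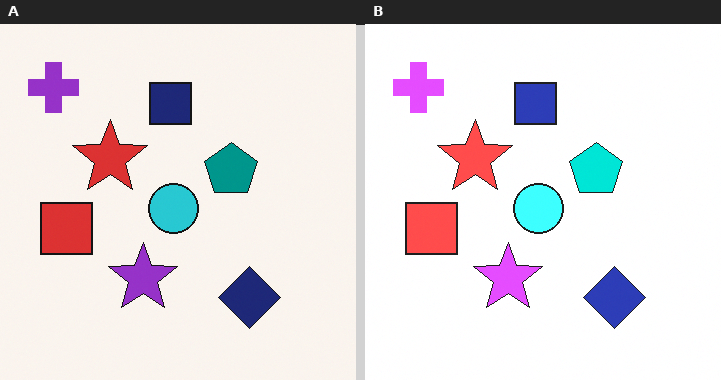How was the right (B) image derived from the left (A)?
It was noticeably brightened.

Every pixel — background and shapes alike — is uniformly brightened.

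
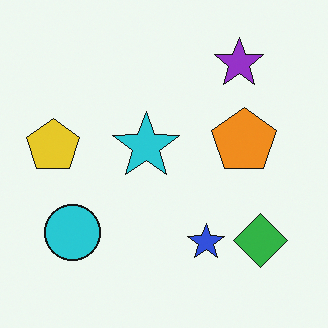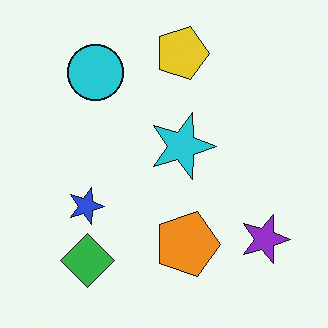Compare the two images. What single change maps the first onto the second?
The transformation is: rotated 90° clockwise.

The purple star sits in the top-right of the first image and the bottom-right of the second — consistent with a whole-image 90° clockwise rotation.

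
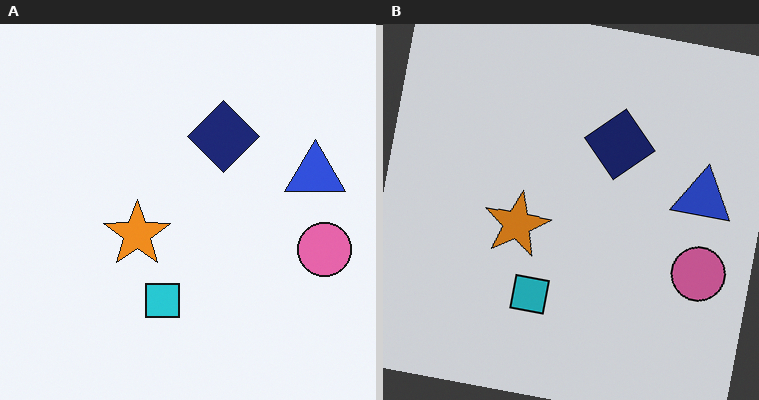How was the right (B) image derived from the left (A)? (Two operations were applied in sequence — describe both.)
The transformation is: rotated clockwise by a small amount, then slightly darkened.

Every shape is tilted by the same angle and the image corners show triangular fill wedges — a whole-image rotation by a non-right angle. Every pixel — background and shapes alike — is uniformly darkened.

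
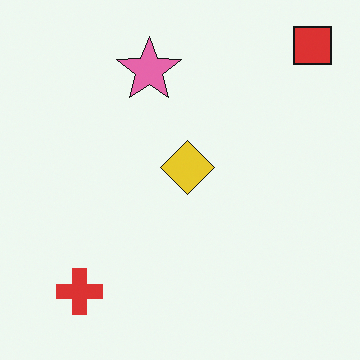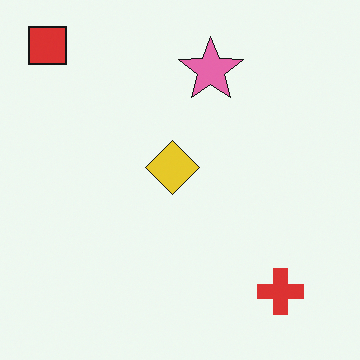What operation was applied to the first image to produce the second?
Flipped horizontally (left ↔ right).

The red square is in the top-right of the first image and the top-left of the second — shapes on opposite sides of the vertical midline have swapped in a mirror flip.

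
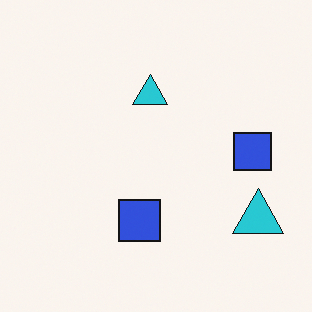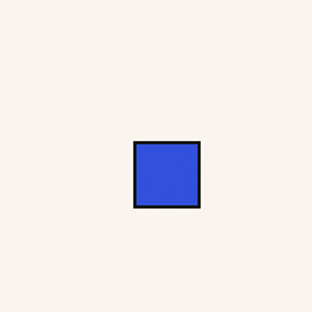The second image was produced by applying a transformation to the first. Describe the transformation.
The image was cropped slightly and scaled back up.

The visible shapes are larger and the field of view is narrower; shapes near the original edges may be partly or wholly outside the frame — a crop-and-rescale.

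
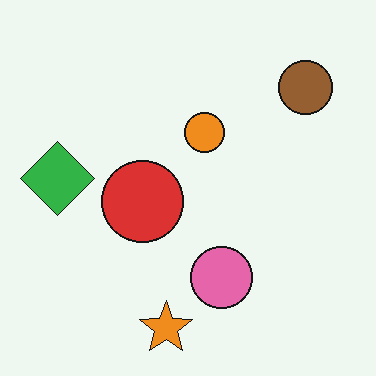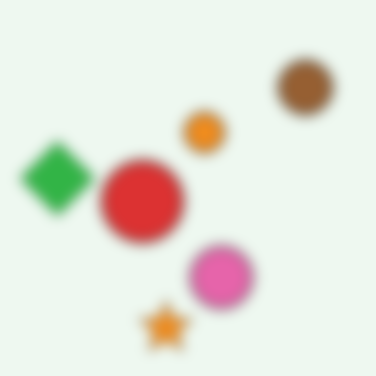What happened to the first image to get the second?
This is the original image heavily blurred.

Shape edges and outlines are uniformly softened across the whole image.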